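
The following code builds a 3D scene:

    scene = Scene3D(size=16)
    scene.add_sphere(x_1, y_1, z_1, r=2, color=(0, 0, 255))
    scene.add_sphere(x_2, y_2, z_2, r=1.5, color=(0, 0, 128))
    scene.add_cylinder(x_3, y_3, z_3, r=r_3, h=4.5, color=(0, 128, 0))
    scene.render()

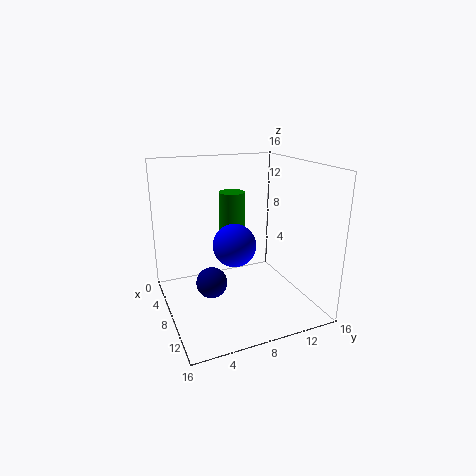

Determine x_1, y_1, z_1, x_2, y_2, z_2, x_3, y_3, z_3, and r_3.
x_1 = 13; y_1 = 5.5; z_1 = 9.5; x_2 = 12; y_2 = 3.5; z_2 = 5.5; x_3 = 5; y_3 = 8.5; z_3 = 8; r_3 = 1.5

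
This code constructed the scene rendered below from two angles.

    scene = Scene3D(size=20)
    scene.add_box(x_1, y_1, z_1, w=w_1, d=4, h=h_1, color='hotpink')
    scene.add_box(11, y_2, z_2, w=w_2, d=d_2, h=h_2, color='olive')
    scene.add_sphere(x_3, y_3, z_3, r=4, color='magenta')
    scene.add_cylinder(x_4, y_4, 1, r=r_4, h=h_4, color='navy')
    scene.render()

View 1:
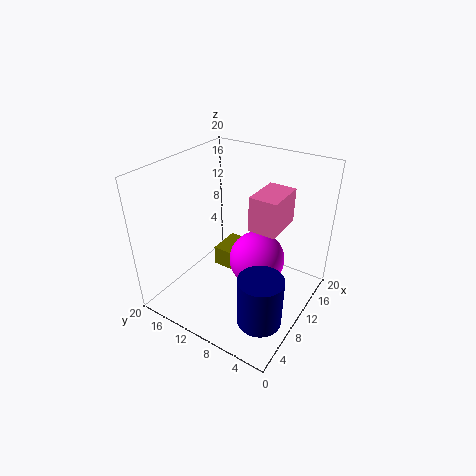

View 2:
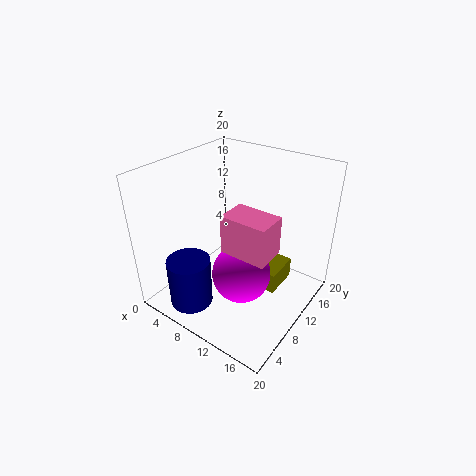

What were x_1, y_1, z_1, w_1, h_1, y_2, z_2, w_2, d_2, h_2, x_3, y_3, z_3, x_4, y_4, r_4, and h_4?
x_1 = 11
y_1 = 5
z_1 = 11
w_1 = 6
h_1 = 5
y_2 = 10
z_2 = 3
w_2 = 5
d_2 = 5
h_2 = 3
x_3 = 12
y_3 = 8
z_3 = 6
x_4 = 6
y_4 = 4
r_4 = 3
h_4 = 7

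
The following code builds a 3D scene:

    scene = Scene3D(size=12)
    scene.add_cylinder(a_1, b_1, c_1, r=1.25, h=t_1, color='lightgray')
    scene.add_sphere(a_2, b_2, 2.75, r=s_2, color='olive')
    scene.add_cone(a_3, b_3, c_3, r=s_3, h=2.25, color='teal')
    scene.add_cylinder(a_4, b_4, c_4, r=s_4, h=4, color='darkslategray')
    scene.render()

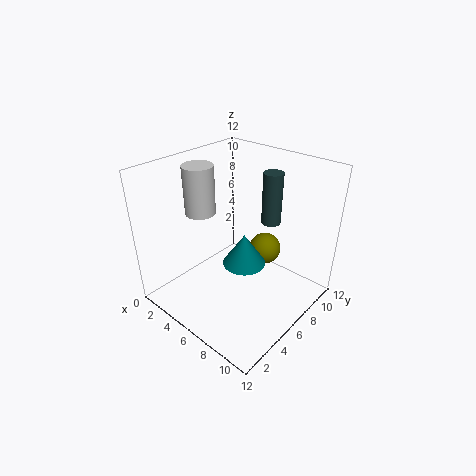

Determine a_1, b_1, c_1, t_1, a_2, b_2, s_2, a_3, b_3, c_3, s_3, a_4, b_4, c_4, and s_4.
a_1 = 3.25, b_1 = 4.5, c_1 = 8, t_1 = 4, a_2 = 5.75, b_2 = 10.25, s_2 = 1.5, a_3 = 9, b_3 = 3.25, c_3 = 6.5, s_3 = 1.5, a_4 = 8.5, b_4 = 7, c_4 = 8, s_4 = 0.75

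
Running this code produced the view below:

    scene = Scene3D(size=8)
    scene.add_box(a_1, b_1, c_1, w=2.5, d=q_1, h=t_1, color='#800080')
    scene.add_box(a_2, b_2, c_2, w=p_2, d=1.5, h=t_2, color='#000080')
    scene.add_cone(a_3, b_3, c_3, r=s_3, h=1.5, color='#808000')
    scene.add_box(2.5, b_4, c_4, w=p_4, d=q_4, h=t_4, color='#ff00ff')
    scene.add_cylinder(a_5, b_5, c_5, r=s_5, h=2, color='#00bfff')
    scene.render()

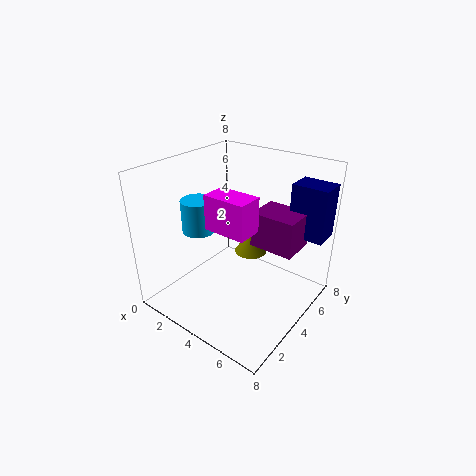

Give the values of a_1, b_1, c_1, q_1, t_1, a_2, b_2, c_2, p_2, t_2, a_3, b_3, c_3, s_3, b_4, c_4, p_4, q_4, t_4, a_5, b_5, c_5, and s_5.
a_1 = 4.5
b_1 = 4.5
c_1 = 3.5
q_1 = 2
t_1 = 2
a_2 = 6
b_2 = 6
c_2 = 4
p_2 = 2
t_2 = 3
a_3 = 3.5
b_3 = 6
c_3 = 2
s_3 = 1
b_4 = 3
c_4 = 4.5
p_4 = 2.5
q_4 = 1.5
t_4 = 2
a_5 = 1
b_5 = 4
c_5 = 3.5
s_5 = 1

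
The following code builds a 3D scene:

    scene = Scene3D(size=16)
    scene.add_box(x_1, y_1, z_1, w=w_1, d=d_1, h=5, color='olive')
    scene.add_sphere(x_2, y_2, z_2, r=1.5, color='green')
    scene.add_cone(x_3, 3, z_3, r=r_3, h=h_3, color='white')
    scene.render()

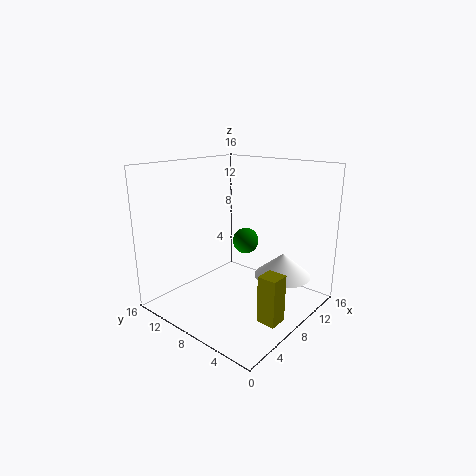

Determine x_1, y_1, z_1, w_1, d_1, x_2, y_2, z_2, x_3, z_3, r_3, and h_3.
x_1 = 5; y_1 = 1; z_1 = 1; w_1 = 2; d_1 = 2; x_2 = 10; y_2 = 8.5; z_2 = 7; x_3 = 9.5; z_3 = 4.5; r_3 = 3; h_3 = 2.5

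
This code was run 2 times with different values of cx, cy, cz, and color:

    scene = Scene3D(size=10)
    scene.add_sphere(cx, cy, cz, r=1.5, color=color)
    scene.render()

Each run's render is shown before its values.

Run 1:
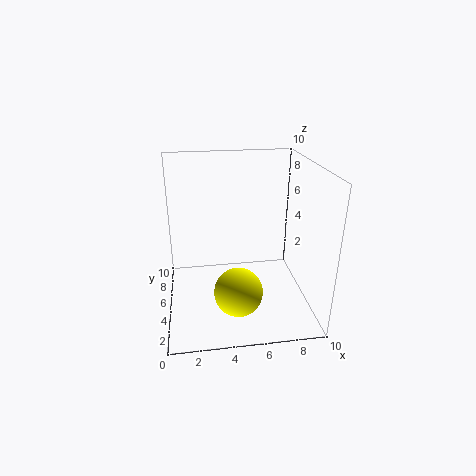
cx = 4.5, cy = 1.5, cz = 3, color = 'yellow'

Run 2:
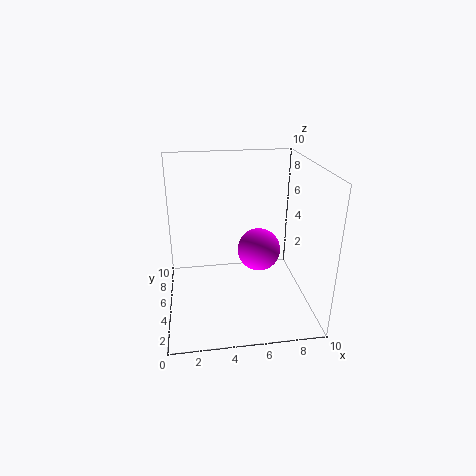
cx = 6.5, cy = 5, cz = 4, color = 'magenta'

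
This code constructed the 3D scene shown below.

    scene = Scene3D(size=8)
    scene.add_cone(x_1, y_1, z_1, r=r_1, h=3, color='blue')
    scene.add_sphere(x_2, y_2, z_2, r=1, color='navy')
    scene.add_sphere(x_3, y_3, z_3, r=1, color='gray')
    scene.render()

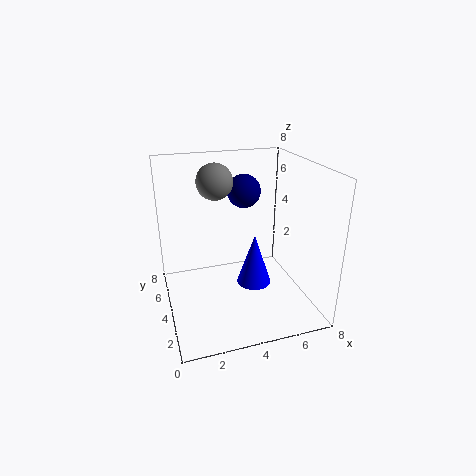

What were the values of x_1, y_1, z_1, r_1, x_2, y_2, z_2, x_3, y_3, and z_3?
x_1 = 5, y_1 = 4, z_1 = 1, r_1 = 1, x_2 = 5, y_2 = 6, z_2 = 6, x_3 = 3, y_3 = 5, z_3 = 7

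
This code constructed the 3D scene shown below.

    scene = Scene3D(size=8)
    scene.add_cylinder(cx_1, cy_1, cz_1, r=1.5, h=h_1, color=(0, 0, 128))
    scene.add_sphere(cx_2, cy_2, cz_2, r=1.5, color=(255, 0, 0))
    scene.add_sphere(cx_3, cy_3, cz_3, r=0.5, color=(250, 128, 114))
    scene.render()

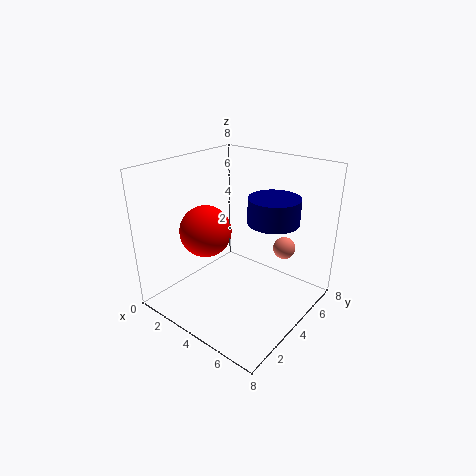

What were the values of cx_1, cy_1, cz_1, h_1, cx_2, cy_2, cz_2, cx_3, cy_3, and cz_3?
cx_1 = 5
cy_1 = 6
cz_1 = 4.5
h_1 = 1.5
cx_2 = 2
cy_2 = 3.5
cz_2 = 4
cx_3 = 7.5
cy_3 = 3
cz_3 = 5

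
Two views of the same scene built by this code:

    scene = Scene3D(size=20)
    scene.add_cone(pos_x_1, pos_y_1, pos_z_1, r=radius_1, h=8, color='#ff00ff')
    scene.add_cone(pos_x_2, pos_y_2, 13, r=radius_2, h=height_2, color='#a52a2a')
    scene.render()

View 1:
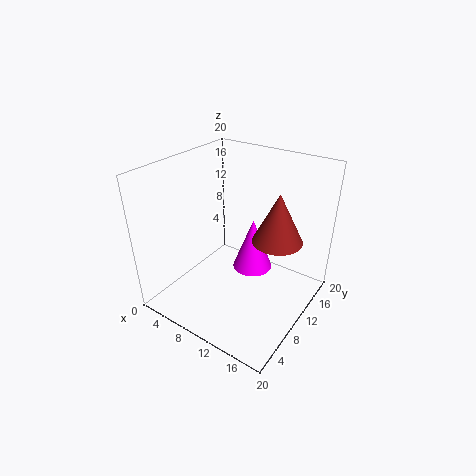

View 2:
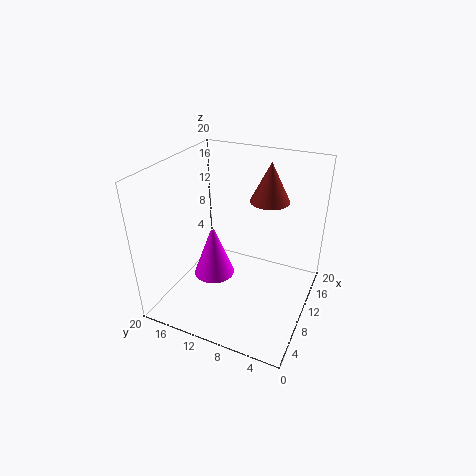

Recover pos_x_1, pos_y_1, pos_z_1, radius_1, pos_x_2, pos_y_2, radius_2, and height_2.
pos_x_1 = 10; pos_y_1 = 14; pos_z_1 = 3; radius_1 = 3; pos_x_2 = 17; pos_y_2 = 8; radius_2 = 3; height_2 = 6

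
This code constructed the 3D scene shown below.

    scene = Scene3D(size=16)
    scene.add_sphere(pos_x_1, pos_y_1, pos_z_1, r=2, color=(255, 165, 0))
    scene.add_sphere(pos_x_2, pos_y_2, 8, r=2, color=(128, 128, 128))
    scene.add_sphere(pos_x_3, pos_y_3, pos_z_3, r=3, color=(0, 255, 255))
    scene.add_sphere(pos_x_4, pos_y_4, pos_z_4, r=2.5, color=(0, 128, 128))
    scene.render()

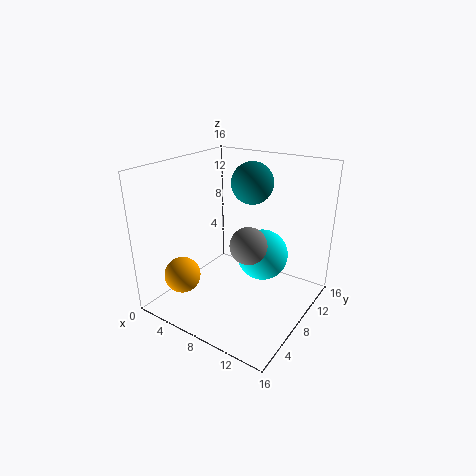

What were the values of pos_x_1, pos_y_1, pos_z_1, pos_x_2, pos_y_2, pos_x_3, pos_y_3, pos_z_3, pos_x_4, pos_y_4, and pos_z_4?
pos_x_1 = 3.5; pos_y_1 = 3.5; pos_z_1 = 4; pos_x_2 = 10; pos_y_2 = 7; pos_x_3 = 9.5; pos_y_3 = 11; pos_z_3 = 5; pos_x_4 = 7; pos_y_4 = 12.5; pos_z_4 = 13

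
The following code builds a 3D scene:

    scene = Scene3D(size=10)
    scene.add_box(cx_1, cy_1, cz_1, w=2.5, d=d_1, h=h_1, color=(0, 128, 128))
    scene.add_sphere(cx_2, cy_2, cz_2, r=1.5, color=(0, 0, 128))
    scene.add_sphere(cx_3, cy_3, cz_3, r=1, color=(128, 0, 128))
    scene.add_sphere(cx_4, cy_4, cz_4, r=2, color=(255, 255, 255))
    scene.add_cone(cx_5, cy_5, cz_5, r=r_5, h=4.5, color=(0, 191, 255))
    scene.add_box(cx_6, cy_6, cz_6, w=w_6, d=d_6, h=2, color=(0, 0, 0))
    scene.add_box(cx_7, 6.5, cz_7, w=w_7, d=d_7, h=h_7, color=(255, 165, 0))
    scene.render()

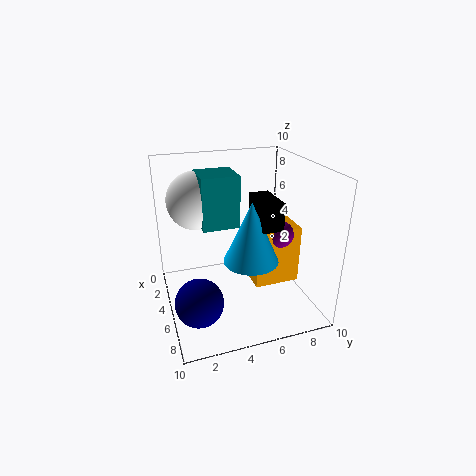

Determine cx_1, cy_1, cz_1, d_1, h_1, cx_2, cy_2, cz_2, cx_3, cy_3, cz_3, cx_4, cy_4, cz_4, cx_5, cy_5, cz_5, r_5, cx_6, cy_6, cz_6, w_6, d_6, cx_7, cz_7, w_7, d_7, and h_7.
cx_1 = 3
cy_1 = 2.5
cz_1 = 6
d_1 = 2.5
h_1 = 3.5
cx_2 = 8
cy_2 = 1.5
cz_2 = 2.5
cx_3 = 4.5
cy_3 = 8.5
cz_3 = 4.5
cx_4 = 3.5
cy_4 = 2.5
cz_4 = 7.5
cx_5 = 5
cy_5 = 6
cz_5 = 3
r_5 = 2
cx_6 = 3
cy_6 = 6.5
cz_6 = 5.5
w_6 = 3
d_6 = 1.5
cx_7 = 2
cz_7 = 0.5
w_7 = 3
d_7 = 3.5
h_7 = 4.5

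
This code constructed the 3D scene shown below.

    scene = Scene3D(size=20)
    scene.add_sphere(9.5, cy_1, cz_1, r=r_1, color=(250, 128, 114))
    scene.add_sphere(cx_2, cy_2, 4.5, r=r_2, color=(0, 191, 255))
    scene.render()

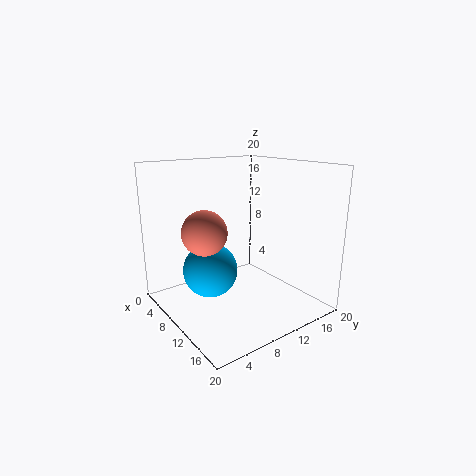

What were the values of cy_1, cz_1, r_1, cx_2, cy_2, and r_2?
cy_1 = 5
cz_1 = 11.5
r_1 = 3
cx_2 = 6.5
cy_2 = 7.5
r_2 = 4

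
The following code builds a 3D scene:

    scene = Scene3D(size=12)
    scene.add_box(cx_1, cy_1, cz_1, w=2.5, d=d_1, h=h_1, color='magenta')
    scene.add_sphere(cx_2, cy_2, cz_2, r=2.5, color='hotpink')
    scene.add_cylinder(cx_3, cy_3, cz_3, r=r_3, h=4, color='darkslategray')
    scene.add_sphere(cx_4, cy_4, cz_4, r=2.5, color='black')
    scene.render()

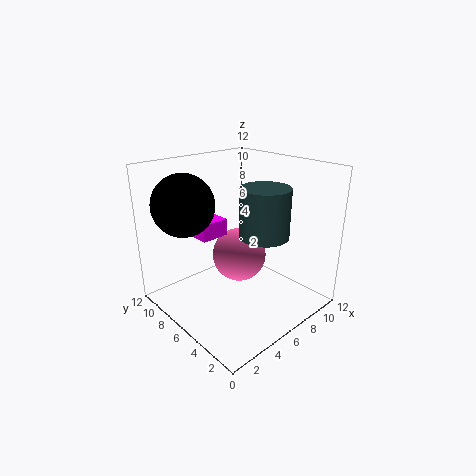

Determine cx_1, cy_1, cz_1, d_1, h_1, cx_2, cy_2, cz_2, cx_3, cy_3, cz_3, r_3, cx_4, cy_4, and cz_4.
cx_1 = 4; cy_1 = 8; cz_1 = 5.5; d_1 = 2.5; h_1 = 1.5; cx_2 = 8; cy_2 = 8; cz_2 = 3; cx_3 = 7; cy_3 = 4; cz_3 = 6.5; r_3 = 2; cx_4 = 2.5; cy_4 = 8.5; cz_4 = 9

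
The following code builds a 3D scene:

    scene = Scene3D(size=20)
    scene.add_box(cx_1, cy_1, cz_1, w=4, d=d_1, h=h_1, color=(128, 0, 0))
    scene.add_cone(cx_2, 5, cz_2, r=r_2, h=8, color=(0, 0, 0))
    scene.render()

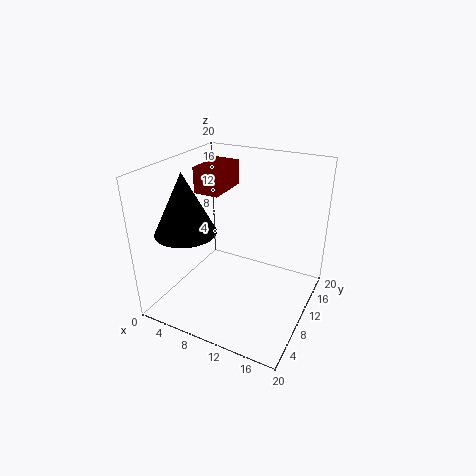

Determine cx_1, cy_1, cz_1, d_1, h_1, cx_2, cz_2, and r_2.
cx_1 = 1, cy_1 = 13, cz_1 = 14, d_1 = 7, h_1 = 4, cx_2 = 5, cz_2 = 12, r_2 = 4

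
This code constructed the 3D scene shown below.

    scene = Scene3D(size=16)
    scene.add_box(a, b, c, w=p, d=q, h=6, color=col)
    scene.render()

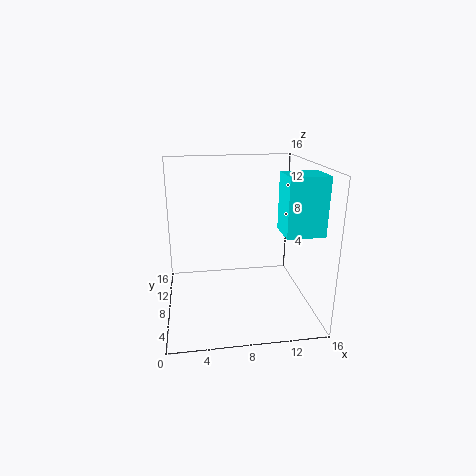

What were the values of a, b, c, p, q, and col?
a = 12
b = 3
c = 9.5
p = 4
q = 3.5
col = 'cyan'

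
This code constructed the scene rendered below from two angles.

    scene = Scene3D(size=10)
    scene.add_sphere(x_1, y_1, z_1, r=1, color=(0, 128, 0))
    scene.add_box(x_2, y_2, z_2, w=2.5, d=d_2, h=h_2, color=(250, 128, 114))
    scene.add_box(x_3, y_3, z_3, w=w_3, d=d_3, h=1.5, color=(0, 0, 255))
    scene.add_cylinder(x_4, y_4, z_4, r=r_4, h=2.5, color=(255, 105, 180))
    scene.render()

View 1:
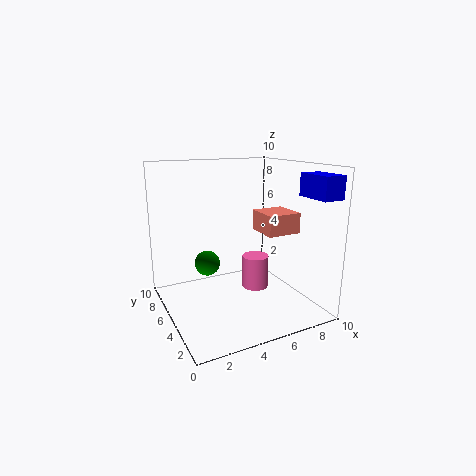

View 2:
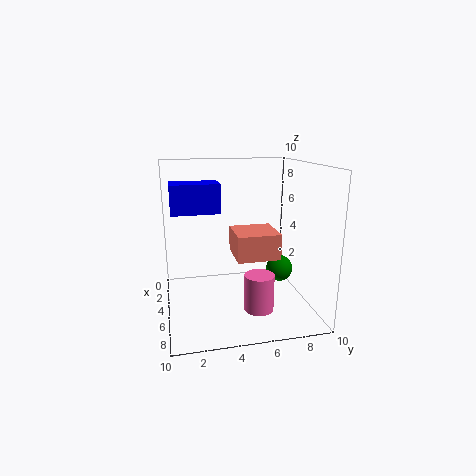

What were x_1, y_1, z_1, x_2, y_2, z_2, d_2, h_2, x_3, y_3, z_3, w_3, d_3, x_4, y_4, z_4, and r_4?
x_1 = 4
y_1 = 8.5
z_1 = 2
x_2 = 7
y_2 = 4
z_2 = 5
d_2 = 2.5
h_2 = 1.5
x_3 = 8.5
y_3 = 0.5
z_3 = 8
w_3 = 1.5
d_3 = 2.5
x_4 = 7
y_4 = 6
z_4 = 0.5
r_4 = 1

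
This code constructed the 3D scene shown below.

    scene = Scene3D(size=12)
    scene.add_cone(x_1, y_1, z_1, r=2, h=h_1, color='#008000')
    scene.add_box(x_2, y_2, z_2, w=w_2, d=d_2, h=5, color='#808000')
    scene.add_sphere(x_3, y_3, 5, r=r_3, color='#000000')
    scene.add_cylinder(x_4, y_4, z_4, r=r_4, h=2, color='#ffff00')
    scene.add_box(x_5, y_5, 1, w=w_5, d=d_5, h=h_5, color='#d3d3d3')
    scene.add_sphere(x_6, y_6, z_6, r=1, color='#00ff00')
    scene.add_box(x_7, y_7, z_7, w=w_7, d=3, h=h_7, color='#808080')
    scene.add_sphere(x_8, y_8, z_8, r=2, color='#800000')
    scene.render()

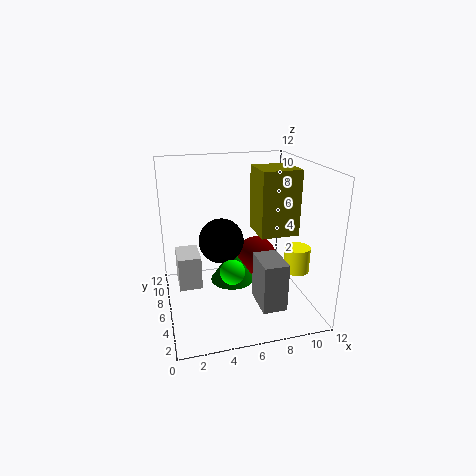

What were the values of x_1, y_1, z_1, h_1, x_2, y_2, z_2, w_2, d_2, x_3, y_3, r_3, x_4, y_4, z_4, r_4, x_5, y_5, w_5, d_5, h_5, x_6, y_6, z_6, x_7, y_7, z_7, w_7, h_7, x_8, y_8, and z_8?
x_1 = 6, y_1 = 8, z_1 = 1, h_1 = 3, x_2 = 7, y_2 = 3, z_2 = 7, w_2 = 3, d_2 = 3, x_3 = 5, y_3 = 8, r_3 = 2, x_4 = 10, y_4 = 3, z_4 = 4, r_4 = 1, x_5 = 1, y_5 = 7, w_5 = 2, d_5 = 3, h_5 = 3, x_6 = 5, y_6 = 4, z_6 = 4, x_7 = 7, y_7 = 2, z_7 = 1, w_7 = 2, h_7 = 4, x_8 = 9, y_8 = 10, z_8 = 2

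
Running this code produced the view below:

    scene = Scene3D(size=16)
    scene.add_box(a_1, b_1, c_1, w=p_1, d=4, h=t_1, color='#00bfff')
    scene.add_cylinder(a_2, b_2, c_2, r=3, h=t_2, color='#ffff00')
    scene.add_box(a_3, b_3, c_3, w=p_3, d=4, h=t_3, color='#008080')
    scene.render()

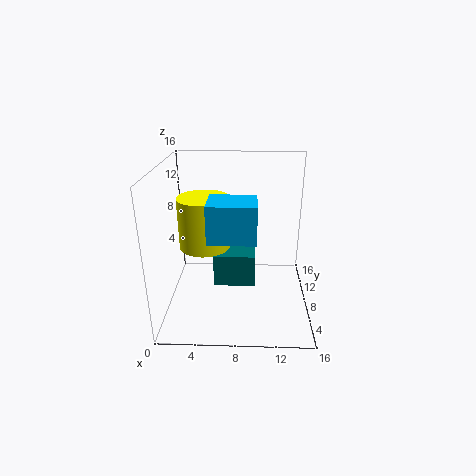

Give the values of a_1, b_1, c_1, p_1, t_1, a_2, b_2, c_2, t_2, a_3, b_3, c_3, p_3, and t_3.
a_1 = 5
b_1 = 4
c_1 = 9
p_1 = 5
t_1 = 4
a_2 = 4
b_2 = 10
c_2 = 6
t_2 = 6
a_3 = 5
b_3 = 9
c_3 = 1
p_3 = 5
t_3 = 4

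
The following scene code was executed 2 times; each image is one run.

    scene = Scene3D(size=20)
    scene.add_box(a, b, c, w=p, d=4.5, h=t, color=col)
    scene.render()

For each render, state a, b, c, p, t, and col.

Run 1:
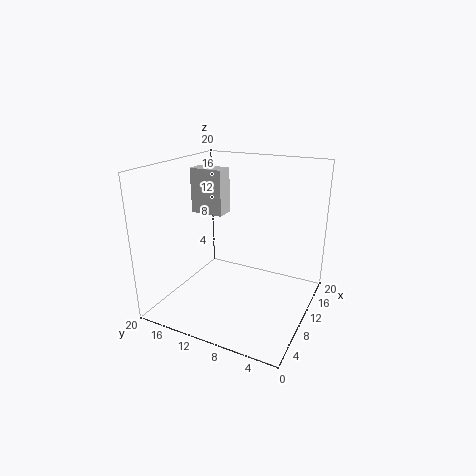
a = 8, b = 11.5, c = 13.5, p = 2.5, t = 6, col = 'lightgray'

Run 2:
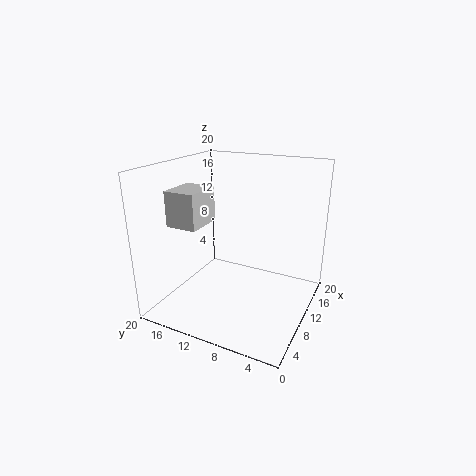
a = 6, b = 14.5, c = 11.5, p = 5.5, t = 5, col = 'lightgray'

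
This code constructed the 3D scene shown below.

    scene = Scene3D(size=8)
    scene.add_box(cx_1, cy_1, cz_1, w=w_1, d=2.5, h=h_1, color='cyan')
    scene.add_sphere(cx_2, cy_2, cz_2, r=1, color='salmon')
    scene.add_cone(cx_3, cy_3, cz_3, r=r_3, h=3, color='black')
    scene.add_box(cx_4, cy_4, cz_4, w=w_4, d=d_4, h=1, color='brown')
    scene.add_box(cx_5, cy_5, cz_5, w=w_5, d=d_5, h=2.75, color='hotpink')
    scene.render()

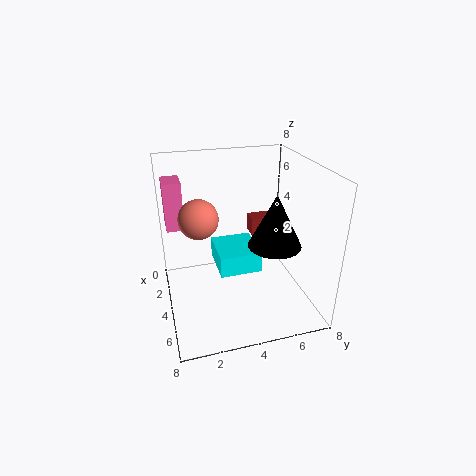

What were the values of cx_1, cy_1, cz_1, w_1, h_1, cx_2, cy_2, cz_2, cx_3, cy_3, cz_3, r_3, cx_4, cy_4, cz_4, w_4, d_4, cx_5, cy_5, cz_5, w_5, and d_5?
cx_1 = 1.25, cy_1 = 3, cz_1 = 1.5, w_1 = 2.75, h_1 = 1.25, cx_2 = 4.75, cy_2 = 1.75, cz_2 = 5.75, cx_3 = 4.5, cy_3 = 6, cz_3 = 3.5, r_3 = 1.5, cx_4 = 2.5, cy_4 = 5, cz_4 = 3.75, w_4 = 1, d_4 = 1.75, cx_5 = 1.25, cy_5 = 0.25, cz_5 = 4.25, w_5 = 1.5, d_5 = 1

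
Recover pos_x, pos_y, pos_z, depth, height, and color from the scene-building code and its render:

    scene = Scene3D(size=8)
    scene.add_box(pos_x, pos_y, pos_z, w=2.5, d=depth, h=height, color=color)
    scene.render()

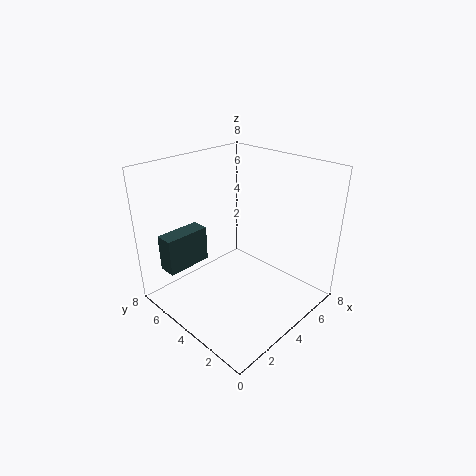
pos_x = 0.5
pos_y = 5.5
pos_z = 2.5
depth = 1
height = 2
color = 'darkslategray'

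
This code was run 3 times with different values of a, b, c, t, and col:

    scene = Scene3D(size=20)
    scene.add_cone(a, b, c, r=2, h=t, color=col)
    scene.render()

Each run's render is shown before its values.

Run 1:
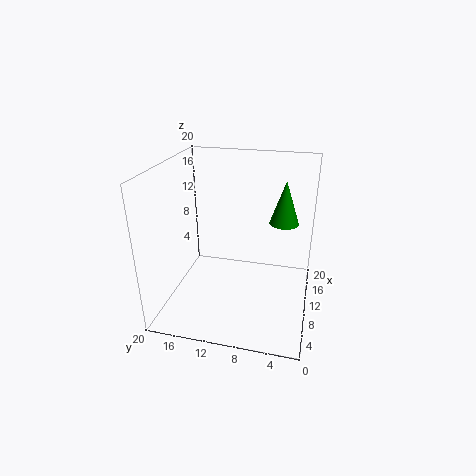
a = 12, b = 4, c = 12, t = 6, col = 'green'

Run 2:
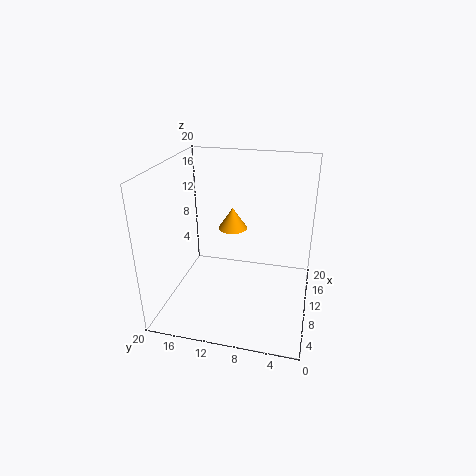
a = 11, b = 11, c = 11, t = 3, col = 'orange'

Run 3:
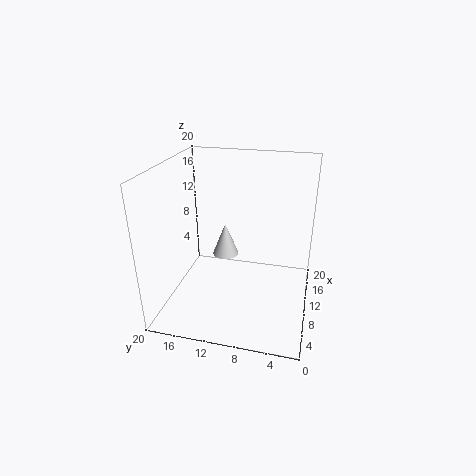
a = 14, b = 13, c = 5, t = 5, col = 'lightgray'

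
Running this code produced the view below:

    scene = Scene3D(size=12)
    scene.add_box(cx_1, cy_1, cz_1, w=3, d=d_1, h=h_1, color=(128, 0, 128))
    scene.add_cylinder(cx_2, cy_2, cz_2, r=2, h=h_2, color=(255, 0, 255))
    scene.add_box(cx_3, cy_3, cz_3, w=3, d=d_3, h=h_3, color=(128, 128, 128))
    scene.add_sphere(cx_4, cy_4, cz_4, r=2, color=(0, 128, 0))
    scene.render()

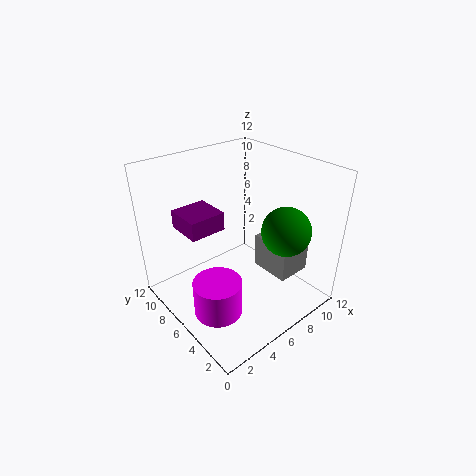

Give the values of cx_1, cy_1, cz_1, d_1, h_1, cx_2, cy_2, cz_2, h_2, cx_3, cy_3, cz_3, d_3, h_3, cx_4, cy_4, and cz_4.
cx_1 = 2
cy_1 = 6.5
cz_1 = 7
d_1 = 3
h_1 = 1.5
cx_2 = 3
cy_2 = 5
cz_2 = 0.5
h_2 = 3
cx_3 = 8
cy_3 = 2.5
cz_3 = 2.5
d_3 = 3.5
h_3 = 3
cx_4 = 8.5
cy_4 = 3
cz_4 = 7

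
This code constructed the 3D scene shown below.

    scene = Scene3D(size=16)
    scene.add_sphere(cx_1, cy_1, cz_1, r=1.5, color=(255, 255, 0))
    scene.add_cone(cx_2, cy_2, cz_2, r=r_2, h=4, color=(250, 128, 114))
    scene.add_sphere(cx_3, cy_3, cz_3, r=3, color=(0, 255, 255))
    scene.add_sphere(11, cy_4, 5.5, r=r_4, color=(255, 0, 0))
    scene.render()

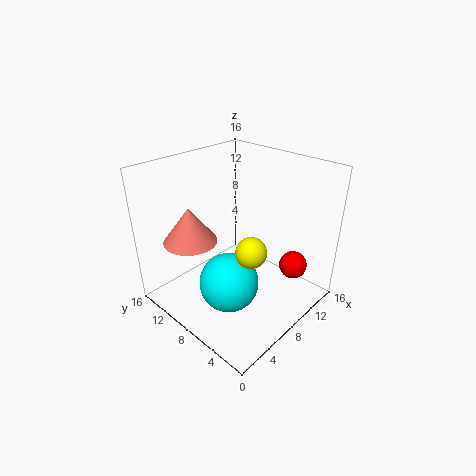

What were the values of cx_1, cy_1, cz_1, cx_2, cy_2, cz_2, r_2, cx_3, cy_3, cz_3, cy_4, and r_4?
cx_1 = 5, cy_1 = 3.5, cz_1 = 9.5, cx_2 = 4.5, cy_2 = 12, cz_2 = 7.5, r_2 = 3, cx_3 = 4, cy_3 = 5.5, cz_3 = 5.5, cy_4 = 2.5, r_4 = 1.5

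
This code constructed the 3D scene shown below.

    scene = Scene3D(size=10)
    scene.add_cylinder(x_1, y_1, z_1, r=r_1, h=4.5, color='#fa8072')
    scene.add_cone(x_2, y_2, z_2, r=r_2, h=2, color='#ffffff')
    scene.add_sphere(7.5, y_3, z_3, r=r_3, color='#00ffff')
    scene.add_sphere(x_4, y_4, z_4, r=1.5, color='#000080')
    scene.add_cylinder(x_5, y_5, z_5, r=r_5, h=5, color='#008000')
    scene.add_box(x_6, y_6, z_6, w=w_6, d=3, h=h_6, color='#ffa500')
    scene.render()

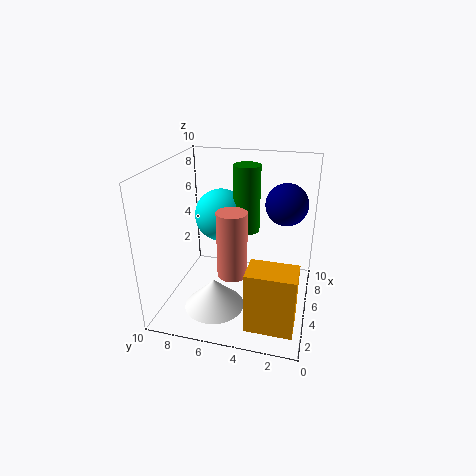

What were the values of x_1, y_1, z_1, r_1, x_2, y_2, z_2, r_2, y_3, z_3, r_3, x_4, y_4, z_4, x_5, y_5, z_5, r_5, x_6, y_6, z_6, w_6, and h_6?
x_1 = 3.5, y_1 = 5, z_1 = 3, r_1 = 1, x_2 = 2.5, y_2 = 6, z_2 = 1, r_2 = 2, y_3 = 7, z_3 = 5.5, r_3 = 2, x_4 = 7, y_4 = 2, z_4 = 7, x_5 = 7.5, y_5 = 5, z_5 = 4.5, r_5 = 1, x_6 = 0.5, y_6 = 0.5, z_6 = 1, w_6 = 2, h_6 = 4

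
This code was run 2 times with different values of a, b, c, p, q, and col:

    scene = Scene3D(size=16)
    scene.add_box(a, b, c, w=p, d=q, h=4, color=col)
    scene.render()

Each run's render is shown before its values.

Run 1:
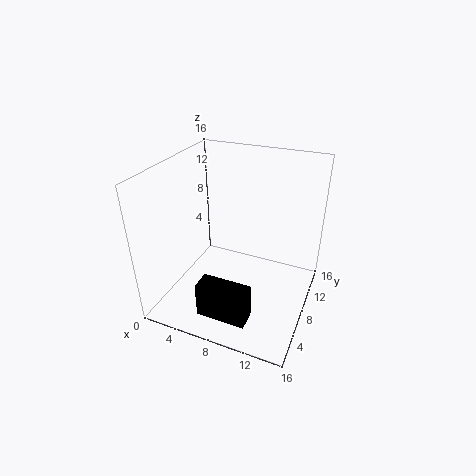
a = 5.5, b = 2.25, c = 0.75, p = 5.5, q = 2.25, col = 'black'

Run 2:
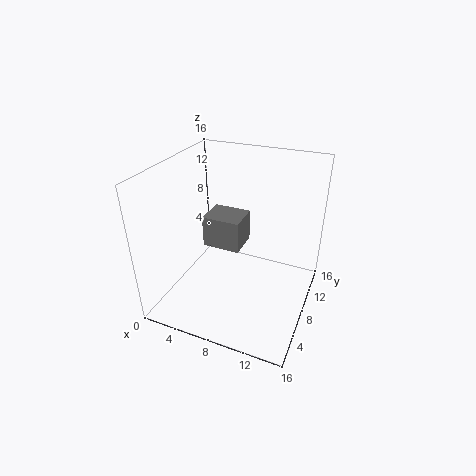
a = 2.25, b = 10.25, c = 4.25, p = 4.75, q = 4, col = 'gray'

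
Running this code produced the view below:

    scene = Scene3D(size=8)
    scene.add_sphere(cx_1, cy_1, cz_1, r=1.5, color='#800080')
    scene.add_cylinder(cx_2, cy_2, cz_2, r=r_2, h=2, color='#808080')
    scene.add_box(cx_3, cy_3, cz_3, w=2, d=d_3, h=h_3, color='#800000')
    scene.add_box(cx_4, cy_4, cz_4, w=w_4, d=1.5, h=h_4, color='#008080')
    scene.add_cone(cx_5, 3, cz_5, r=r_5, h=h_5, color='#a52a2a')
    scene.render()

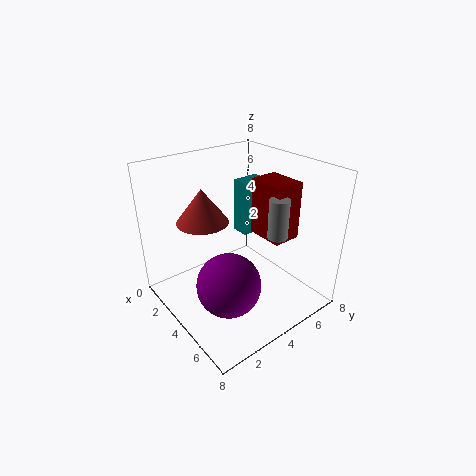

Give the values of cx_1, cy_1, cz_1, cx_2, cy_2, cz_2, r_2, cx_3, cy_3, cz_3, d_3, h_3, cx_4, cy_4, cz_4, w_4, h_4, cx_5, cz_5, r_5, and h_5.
cx_1 = 6.5; cy_1 = 1.5; cz_1 = 3.5; cx_2 = 6.5; cy_2 = 4.5; cz_2 = 5; r_2 = 0.5; cx_3 = 4.5; cy_3 = 4.5; cz_3 = 4.5; d_3 = 1.5; h_3 = 3; cx_4 = 3; cy_4 = 4.5; cz_4 = 4; w_4 = 1; h_4 = 3; cx_5 = 2; cz_5 = 4.5; r_5 = 1.5; h_5 = 2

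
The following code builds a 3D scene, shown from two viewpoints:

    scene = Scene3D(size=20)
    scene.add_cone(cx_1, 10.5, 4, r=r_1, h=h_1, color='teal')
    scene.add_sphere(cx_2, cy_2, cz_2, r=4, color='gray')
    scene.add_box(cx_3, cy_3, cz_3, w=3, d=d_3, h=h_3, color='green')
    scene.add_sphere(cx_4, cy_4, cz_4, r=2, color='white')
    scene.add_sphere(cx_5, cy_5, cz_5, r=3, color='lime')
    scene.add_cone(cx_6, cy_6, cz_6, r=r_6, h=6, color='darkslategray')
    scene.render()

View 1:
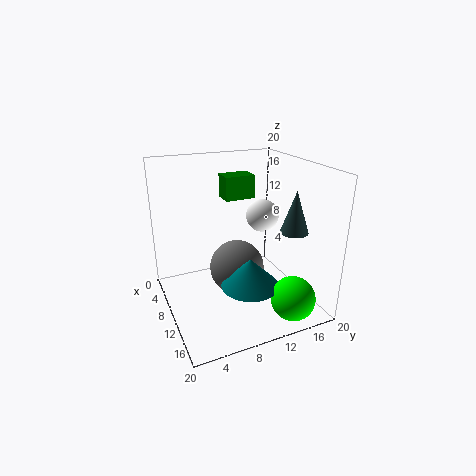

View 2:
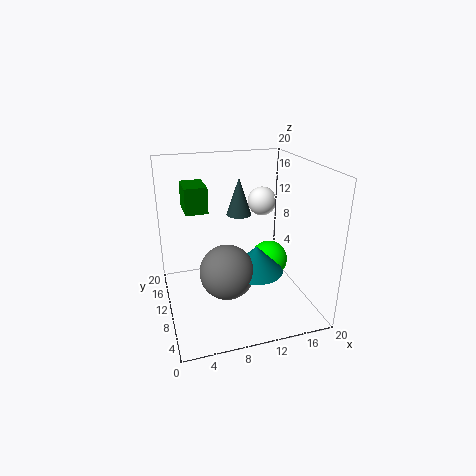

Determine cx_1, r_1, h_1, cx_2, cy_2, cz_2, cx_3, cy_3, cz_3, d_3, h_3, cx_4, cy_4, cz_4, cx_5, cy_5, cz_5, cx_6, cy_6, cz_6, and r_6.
cx_1 = 13
r_1 = 4
h_1 = 4
cx_2 = 8.5
cy_2 = 10.5
cz_2 = 4.5
cx_3 = 3
cy_3 = 10
cz_3 = 14
d_3 = 4.5
h_3 = 3.5
cx_4 = 14
cy_4 = 11.5
cz_4 = 14.5
cx_5 = 17
cy_5 = 15
cz_5 = 3
cx_6 = 12.5
cy_6 = 17.5
cz_6 = 10.5
r_6 = 2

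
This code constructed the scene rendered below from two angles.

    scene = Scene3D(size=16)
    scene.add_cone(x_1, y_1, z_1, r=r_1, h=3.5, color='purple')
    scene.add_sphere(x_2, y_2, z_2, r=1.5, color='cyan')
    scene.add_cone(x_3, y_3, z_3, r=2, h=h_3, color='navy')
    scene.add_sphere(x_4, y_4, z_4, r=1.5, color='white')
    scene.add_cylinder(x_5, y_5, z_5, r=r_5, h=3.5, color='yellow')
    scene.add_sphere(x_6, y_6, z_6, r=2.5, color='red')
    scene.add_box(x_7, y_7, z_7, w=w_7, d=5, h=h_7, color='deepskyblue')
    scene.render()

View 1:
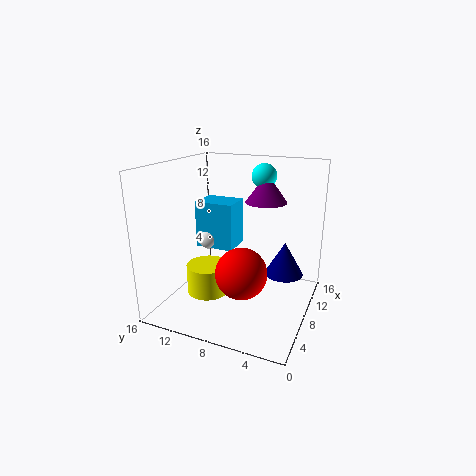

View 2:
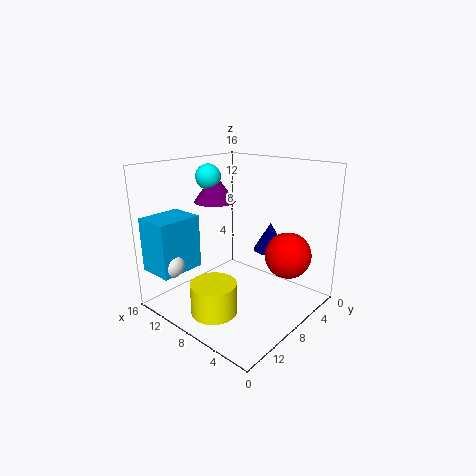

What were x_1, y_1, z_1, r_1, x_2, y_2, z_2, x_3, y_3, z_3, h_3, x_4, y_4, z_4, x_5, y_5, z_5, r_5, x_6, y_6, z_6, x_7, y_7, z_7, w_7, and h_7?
x_1 = 13
y_1 = 6.5
z_1 = 11
r_1 = 2.5
x_2 = 13.5
y_2 = 7
z_2 = 14
x_3 = 7.5
y_3 = 2.5
z_3 = 5
h_3 = 3.5
x_4 = 12.5
y_4 = 14
z_4 = 5.5
x_5 = 8
y_5 = 12
z_5 = 0.5
r_5 = 2.5
x_6 = 3
y_6 = 5.5
z_6 = 6.5
x_7 = 11.5
y_7 = 10.5
z_7 = 4.5
w_7 = 4
h_7 = 6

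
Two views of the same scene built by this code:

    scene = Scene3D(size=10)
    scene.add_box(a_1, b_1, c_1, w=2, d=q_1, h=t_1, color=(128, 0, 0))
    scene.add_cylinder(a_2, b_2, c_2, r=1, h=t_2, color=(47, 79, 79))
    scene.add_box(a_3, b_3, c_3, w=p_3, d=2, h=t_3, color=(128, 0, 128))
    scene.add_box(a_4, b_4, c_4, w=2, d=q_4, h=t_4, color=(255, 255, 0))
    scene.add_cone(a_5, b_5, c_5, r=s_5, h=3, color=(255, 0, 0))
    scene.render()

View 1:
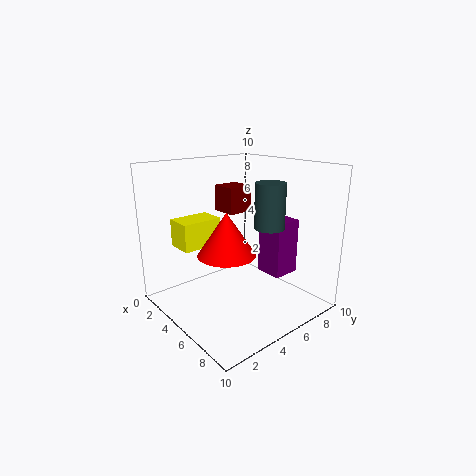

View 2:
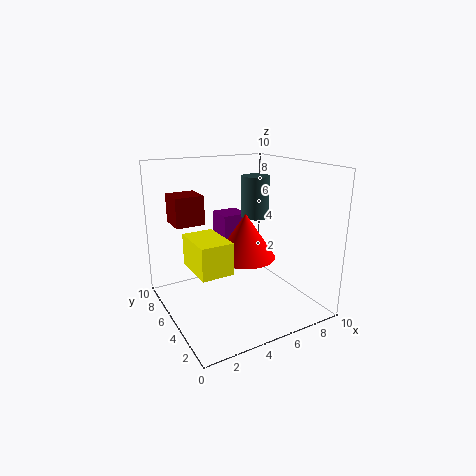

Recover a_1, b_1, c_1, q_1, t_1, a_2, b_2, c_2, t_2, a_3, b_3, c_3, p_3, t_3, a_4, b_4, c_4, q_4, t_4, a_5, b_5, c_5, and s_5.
a_1 = 1
b_1 = 6
c_1 = 6
q_1 = 2
t_1 = 2
a_2 = 7
b_2 = 6
c_2 = 6
t_2 = 3
a_3 = 5
b_3 = 7
c_3 = 2
p_3 = 2
t_3 = 4
a_4 = 1
b_4 = 2
c_4 = 4
q_4 = 3
t_4 = 2
a_5 = 5
b_5 = 4
c_5 = 4
s_5 = 2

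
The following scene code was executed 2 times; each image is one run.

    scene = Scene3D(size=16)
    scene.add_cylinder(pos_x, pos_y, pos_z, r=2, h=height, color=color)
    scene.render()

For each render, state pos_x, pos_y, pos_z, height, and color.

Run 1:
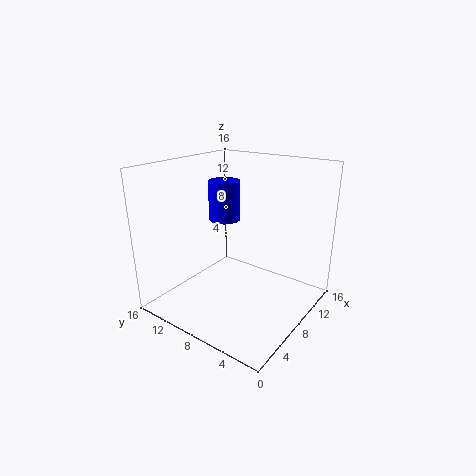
pos_x = 12, pos_y = 13, pos_z = 8, height = 5, color = 'blue'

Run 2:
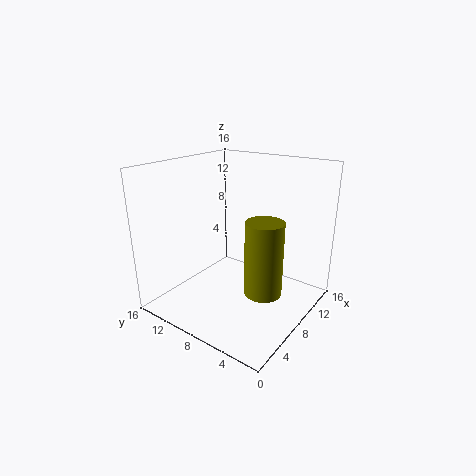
pos_x = 7, pos_y = 4, pos_z = 3, height = 8, color = 'olive'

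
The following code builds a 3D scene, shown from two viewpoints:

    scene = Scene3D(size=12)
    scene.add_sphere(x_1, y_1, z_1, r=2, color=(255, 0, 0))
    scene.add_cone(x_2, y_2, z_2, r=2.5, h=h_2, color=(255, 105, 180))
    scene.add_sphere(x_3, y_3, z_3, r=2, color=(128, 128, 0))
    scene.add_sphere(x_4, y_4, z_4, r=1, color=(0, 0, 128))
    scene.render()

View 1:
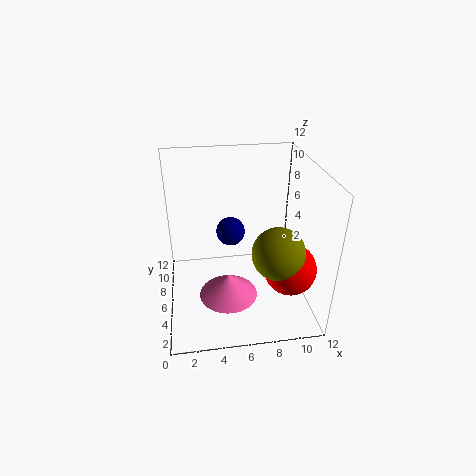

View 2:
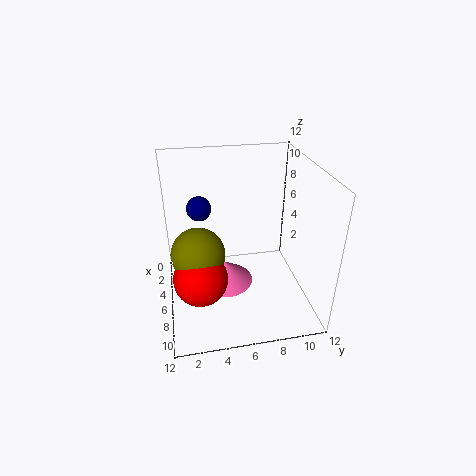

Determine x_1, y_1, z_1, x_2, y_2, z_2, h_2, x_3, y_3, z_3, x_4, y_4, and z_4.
x_1 = 9.5; y_1 = 2.5; z_1 = 5; x_2 = 5; y_2 = 5; z_2 = 1; h_2 = 2; x_3 = 8.5; y_3 = 2.5; z_3 = 6.5; x_4 = 5; y_4 = 3; z_4 = 8.5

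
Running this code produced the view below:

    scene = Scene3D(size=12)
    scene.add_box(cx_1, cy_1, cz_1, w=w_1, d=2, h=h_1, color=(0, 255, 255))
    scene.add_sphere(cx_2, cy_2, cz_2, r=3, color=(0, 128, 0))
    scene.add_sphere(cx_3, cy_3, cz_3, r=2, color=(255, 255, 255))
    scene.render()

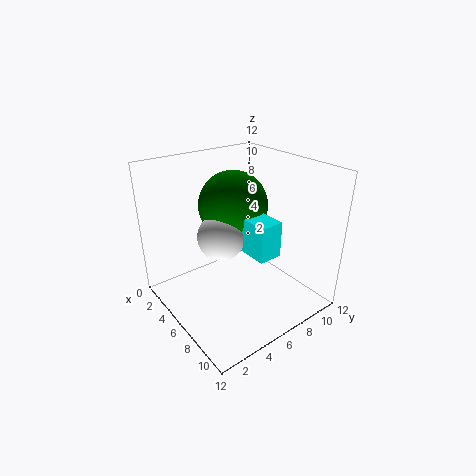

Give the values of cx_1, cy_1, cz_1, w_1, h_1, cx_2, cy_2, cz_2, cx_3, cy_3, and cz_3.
cx_1 = 5
cy_1 = 6
cz_1 = 5
w_1 = 4
h_1 = 3
cx_2 = 4
cy_2 = 7
cz_2 = 8
cx_3 = 5
cy_3 = 5
cz_3 = 6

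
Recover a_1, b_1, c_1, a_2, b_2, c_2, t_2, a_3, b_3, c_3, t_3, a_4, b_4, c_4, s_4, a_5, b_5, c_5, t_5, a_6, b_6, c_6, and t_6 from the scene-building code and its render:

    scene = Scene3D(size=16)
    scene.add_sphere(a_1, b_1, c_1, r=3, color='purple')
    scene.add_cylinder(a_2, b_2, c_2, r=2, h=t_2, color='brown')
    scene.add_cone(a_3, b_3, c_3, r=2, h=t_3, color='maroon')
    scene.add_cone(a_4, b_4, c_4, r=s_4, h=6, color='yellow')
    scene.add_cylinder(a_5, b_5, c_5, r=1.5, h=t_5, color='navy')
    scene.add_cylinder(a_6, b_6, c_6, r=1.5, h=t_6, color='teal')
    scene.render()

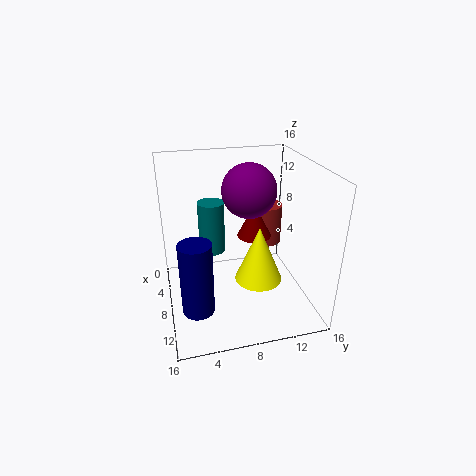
a_1 = 7, b_1 = 9.5, c_1 = 13, a_2 = 3, b_2 = 13, c_2 = 4.5, t_2 = 5, a_3 = 6, b_3 = 10.5, c_3 = 7, t_3 = 4, a_4 = 11, b_4 = 9.5, c_4 = 4.5, s_4 = 2.5, a_5 = 14.5, b_5 = 2.5, c_5 = 4.5, t_5 = 7, a_6 = 5.5, b_6 = 5.5, c_6 = 5.5, t_6 = 6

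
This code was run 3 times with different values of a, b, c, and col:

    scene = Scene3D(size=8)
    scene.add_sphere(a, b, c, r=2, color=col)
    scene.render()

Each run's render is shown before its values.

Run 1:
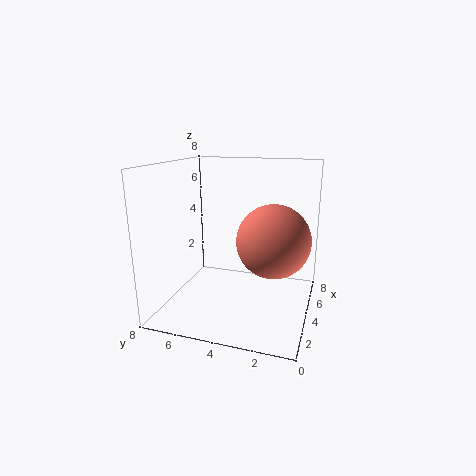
a = 4; b = 2; c = 4; col = 'salmon'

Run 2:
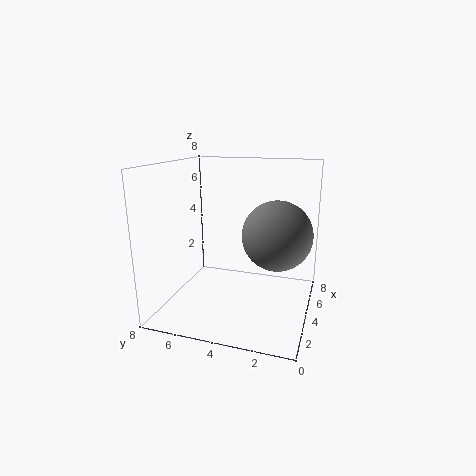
a = 5; b = 2; c = 4; col = 'gray'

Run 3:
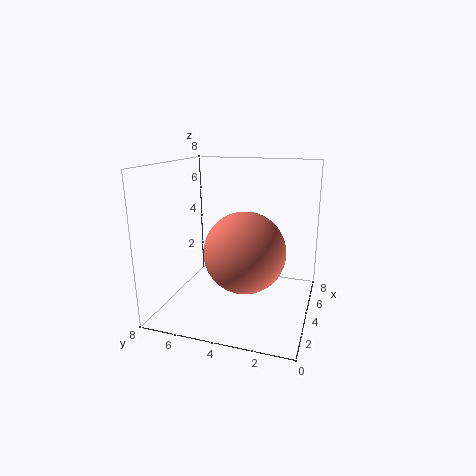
a = 2; b = 3; c = 4; col = 'salmon'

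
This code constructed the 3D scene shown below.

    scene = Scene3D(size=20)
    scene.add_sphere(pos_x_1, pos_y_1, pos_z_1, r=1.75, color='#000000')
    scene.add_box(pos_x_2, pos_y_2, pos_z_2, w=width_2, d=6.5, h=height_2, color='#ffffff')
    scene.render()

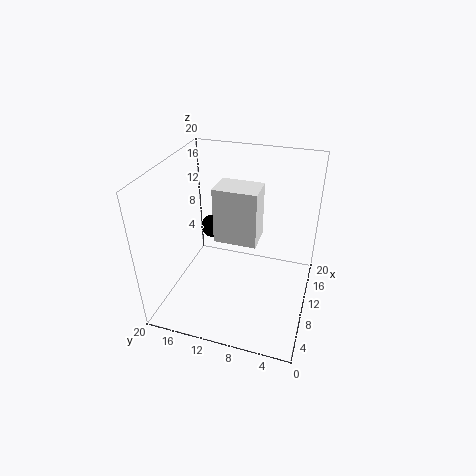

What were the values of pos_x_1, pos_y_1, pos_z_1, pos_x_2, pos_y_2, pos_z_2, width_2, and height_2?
pos_x_1 = 14.25
pos_y_1 = 15.5
pos_z_1 = 8.5
pos_x_2 = 12
pos_y_2 = 8
pos_z_2 = 7.25
width_2 = 4.5
height_2 = 8.5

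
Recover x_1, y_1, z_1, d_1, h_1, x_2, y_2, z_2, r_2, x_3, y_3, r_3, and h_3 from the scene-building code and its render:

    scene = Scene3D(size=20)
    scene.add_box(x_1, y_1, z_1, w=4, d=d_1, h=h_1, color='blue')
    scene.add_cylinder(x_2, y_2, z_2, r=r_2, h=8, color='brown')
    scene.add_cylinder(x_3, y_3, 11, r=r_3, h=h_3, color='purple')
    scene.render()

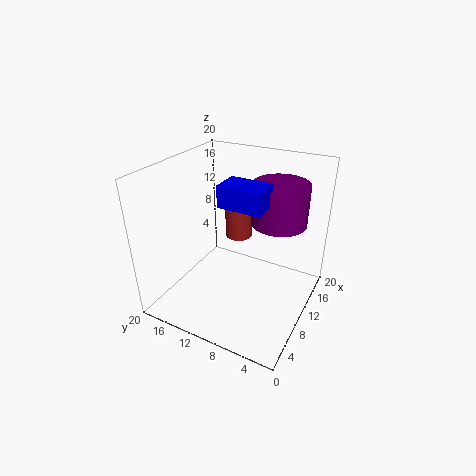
x_1 = 8; y_1 = 6; z_1 = 15; d_1 = 6; h_1 = 3; x_2 = 14; y_2 = 12; z_2 = 8; r_2 = 2; x_3 = 15; y_3 = 6; r_3 = 4; h_3 = 6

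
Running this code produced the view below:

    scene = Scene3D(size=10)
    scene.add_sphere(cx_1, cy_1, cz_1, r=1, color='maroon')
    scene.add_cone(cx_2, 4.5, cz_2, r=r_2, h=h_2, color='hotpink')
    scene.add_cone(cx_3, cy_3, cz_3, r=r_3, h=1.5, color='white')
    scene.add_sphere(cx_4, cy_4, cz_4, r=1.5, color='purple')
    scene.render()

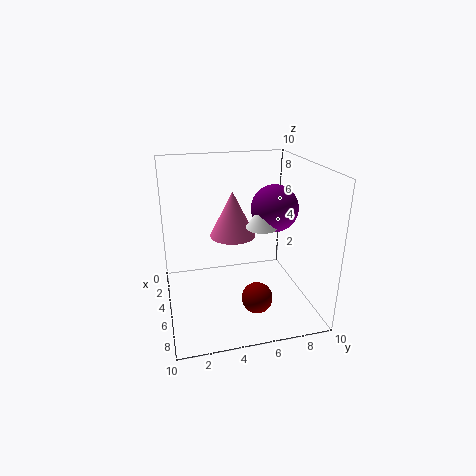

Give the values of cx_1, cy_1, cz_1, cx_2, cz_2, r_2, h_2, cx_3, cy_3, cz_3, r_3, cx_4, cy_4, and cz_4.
cx_1 = 8
cy_1 = 5.5
cz_1 = 2
cx_2 = 5.5
cz_2 = 5.5
r_2 = 1.5
h_2 = 3
cx_3 = 7
cy_3 = 6
cz_3 = 6.5
r_3 = 1
cx_4 = 6.5
cy_4 = 7
cz_4 = 7.5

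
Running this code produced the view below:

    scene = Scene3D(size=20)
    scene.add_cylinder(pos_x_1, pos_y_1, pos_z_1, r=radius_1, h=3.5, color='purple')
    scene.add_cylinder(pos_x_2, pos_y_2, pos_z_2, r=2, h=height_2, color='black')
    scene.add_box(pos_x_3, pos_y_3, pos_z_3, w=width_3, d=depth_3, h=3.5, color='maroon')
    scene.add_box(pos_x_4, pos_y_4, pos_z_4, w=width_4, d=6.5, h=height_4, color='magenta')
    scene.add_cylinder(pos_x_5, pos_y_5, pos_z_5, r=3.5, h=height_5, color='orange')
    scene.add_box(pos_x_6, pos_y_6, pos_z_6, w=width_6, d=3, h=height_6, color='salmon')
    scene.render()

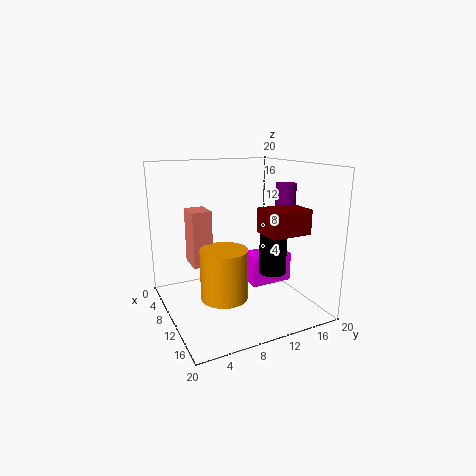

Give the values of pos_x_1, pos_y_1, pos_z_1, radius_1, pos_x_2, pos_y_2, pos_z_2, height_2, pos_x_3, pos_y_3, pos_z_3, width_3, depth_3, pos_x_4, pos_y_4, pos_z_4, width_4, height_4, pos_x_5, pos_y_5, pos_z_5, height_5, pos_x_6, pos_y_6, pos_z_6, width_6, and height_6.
pos_x_1 = 9.5; pos_y_1 = 18; pos_z_1 = 13.5; radius_1 = 1.5; pos_x_2 = 10.5; pos_y_2 = 15.5; pos_z_2 = 4; height_2 = 8.5; pos_x_3 = 10; pos_y_3 = 13; pos_z_3 = 10.5; width_3 = 4.5; depth_3 = 6; pos_x_4 = 5.5; pos_y_4 = 13; pos_z_4 = 1.5; width_4 = 4; height_4 = 4.5; pos_x_5 = 8.5; pos_y_5 = 8.5; pos_z_5 = 0.5; height_5 = 7.5; pos_x_6 = 1.5; pos_y_6 = 5; pos_z_6 = 4.5; width_6 = 4; height_6 = 8.5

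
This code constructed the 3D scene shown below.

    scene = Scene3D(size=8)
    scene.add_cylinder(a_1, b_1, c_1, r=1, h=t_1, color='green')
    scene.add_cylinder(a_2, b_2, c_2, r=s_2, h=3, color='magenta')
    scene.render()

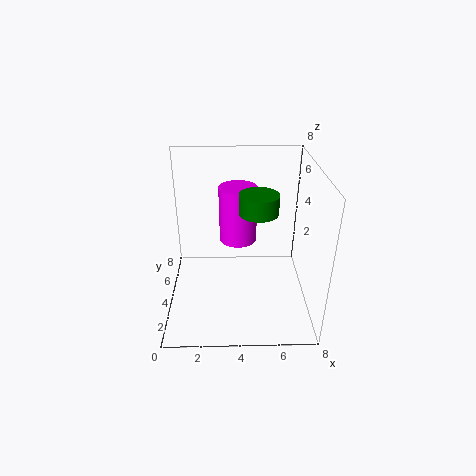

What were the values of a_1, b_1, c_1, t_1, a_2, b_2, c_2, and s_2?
a_1 = 5
b_1 = 3
c_1 = 6
t_1 = 1
a_2 = 4
b_2 = 4
c_2 = 4
s_2 = 1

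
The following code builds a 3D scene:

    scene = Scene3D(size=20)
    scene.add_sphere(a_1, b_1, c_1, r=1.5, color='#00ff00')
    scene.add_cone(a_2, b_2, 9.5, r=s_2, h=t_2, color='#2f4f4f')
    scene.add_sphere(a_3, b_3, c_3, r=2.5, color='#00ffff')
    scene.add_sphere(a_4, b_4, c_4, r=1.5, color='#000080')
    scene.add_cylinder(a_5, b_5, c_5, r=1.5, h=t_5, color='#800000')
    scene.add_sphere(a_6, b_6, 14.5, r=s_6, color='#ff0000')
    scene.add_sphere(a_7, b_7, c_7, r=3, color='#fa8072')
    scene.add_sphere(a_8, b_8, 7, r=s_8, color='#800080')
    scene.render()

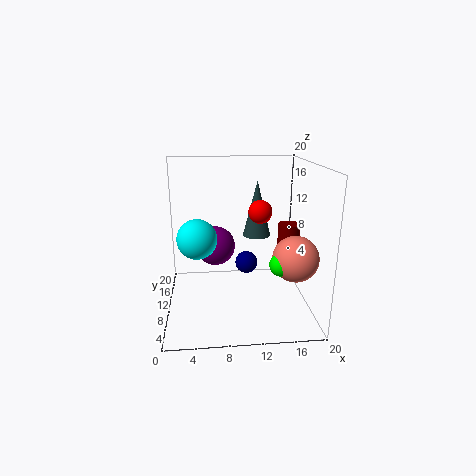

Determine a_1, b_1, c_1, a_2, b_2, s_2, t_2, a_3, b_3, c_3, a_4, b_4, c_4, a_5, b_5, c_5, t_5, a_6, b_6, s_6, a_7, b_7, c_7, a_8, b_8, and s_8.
a_1 = 15
b_1 = 5
c_1 = 8
a_2 = 13
b_2 = 12.5
s_2 = 2
t_2 = 8
a_3 = 4.5
b_3 = 6
c_3 = 11.5
a_4 = 11
b_4 = 8.5
c_4 = 7
a_5 = 17
b_5 = 9.5
c_5 = 6
t_5 = 6
a_6 = 12.5
b_6 = 7
s_6 = 1.5
a_7 = 17
b_7 = 5.5
c_7 = 8.5
a_8 = 7
b_8 = 15
s_8 = 3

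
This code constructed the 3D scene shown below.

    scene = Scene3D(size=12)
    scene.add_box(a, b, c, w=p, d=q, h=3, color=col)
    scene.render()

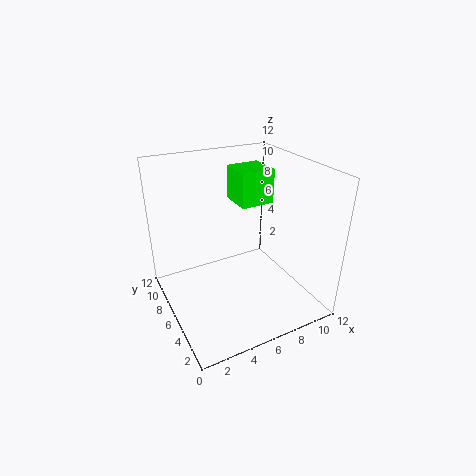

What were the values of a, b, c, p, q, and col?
a = 7, b = 7, c = 8, p = 3, q = 3, col = 'lime'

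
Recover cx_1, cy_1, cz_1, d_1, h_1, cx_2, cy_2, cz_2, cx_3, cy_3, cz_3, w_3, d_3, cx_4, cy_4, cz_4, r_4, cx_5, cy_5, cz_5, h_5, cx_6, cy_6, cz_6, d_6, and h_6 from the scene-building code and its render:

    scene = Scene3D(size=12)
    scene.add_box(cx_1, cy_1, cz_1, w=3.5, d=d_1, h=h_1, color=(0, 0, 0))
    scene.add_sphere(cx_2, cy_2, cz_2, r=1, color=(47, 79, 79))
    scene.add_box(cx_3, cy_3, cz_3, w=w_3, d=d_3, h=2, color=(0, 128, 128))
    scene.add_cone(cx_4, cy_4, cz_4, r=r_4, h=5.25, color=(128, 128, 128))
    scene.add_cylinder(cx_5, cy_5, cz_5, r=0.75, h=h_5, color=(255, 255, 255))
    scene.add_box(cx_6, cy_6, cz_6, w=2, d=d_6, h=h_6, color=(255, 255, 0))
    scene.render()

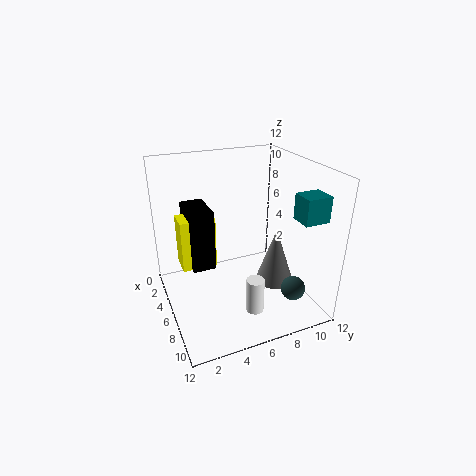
cx_1 = 1.75, cy_1 = 2.25, cz_1 = 3, d_1 = 2, h_1 = 5.25, cx_2 = 9.5, cy_2 = 9.5, cz_2 = 2.25, cx_3 = 9, cy_3 = 9.25, cz_3 = 8.5, w_3 = 1.75, d_3 = 2, cx_4 = 5.5, cy_4 = 10, cz_4 = 0.5, r_4 = 1.75, cx_5 = 8.5, cy_5 = 6.5, cz_5 = 0.25, h_5 = 3, cx_6 = 2.75, cy_6 = 1.5, cz_6 = 3, d_6 = 3, h_6 = 4.5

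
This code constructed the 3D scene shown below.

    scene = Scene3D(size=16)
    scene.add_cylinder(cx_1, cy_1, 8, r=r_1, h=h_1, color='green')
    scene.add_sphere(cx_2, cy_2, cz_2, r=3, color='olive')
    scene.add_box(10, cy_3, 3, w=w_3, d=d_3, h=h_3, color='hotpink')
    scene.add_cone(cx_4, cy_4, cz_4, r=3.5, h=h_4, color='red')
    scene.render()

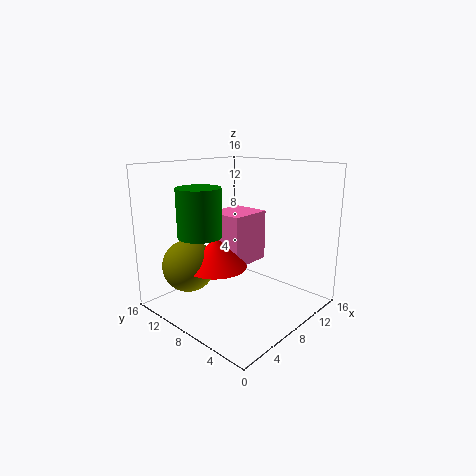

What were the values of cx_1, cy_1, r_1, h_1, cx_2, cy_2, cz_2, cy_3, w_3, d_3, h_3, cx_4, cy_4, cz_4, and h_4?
cx_1 = 5.5, cy_1 = 11.5, r_1 = 2.5, h_1 = 5.5, cx_2 = 4.5, cy_2 = 12.5, cz_2 = 4.5, cy_3 = 10, w_3 = 5.5, d_3 = 5, h_3 = 6.5, cx_4 = 6.5, cy_4 = 10, cz_4 = 4.5, h_4 = 3.5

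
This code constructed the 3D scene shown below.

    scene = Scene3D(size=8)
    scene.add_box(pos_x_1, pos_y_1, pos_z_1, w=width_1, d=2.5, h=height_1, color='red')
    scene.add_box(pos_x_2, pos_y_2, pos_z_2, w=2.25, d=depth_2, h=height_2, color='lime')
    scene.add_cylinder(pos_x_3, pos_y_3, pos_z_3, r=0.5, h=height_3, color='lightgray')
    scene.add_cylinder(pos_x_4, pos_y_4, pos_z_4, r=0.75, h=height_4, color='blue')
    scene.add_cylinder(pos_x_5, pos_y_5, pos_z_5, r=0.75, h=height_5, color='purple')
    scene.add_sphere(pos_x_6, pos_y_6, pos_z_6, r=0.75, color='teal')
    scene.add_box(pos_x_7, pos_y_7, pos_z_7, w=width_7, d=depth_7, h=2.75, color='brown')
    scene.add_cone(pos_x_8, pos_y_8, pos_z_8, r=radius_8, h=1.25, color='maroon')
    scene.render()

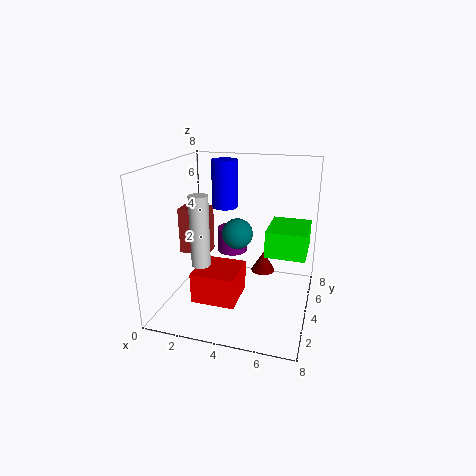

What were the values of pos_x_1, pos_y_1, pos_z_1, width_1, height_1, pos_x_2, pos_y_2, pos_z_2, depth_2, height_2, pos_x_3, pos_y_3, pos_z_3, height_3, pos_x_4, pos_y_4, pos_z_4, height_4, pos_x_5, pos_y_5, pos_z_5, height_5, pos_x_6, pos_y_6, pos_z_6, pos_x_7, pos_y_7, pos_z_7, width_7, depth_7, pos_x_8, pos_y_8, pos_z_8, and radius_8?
pos_x_1 = 1.75, pos_y_1 = 2.25, pos_z_1 = 0.5, width_1 = 2.5, height_1 = 1.75, pos_x_2 = 5.5, pos_y_2 = 4, pos_z_2 = 3, depth_2 = 2.75, height_2 = 1.5, pos_x_3 = 2.5, pos_y_3 = 2.25, pos_z_3 = 3, height_3 = 3.75, pos_x_4 = 2.75, pos_y_4 = 5.5, pos_z_4 = 5.25, height_4 = 2.75, pos_x_5 = 4, pos_y_5 = 3, pos_z_5 = 3.75, height_5 = 1.25, pos_x_6 = 4.5, pos_y_6 = 2.25, pos_z_6 = 5, pos_x_7 = 0.25, pos_y_7 = 4.25, pos_z_7 = 2.5, width_7 = 1.75, depth_7 = 1.25, pos_x_8 = 5, pos_y_8 = 6.25, pos_z_8 = 1, radius_8 = 0.75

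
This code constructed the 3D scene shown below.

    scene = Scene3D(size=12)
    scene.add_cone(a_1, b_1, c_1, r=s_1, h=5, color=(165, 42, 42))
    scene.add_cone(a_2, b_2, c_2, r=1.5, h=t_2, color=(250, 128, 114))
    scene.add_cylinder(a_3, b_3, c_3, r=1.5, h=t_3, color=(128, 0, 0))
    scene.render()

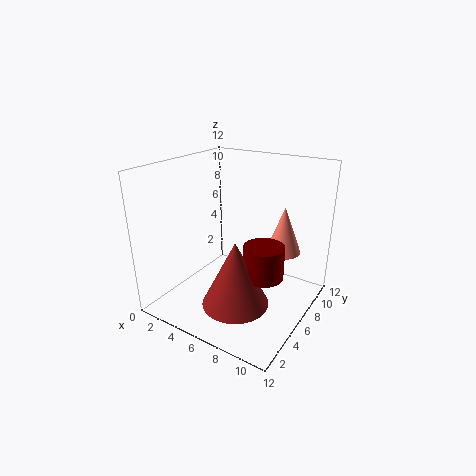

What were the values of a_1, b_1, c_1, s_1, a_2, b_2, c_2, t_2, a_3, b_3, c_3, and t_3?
a_1 = 8, b_1 = 2.5, c_1 = 2.5, s_1 = 2.5, a_2 = 9, b_2 = 8.5, c_2 = 4.5, t_2 = 4, a_3 = 9.5, b_3 = 4, c_3 = 4.5, t_3 = 2.5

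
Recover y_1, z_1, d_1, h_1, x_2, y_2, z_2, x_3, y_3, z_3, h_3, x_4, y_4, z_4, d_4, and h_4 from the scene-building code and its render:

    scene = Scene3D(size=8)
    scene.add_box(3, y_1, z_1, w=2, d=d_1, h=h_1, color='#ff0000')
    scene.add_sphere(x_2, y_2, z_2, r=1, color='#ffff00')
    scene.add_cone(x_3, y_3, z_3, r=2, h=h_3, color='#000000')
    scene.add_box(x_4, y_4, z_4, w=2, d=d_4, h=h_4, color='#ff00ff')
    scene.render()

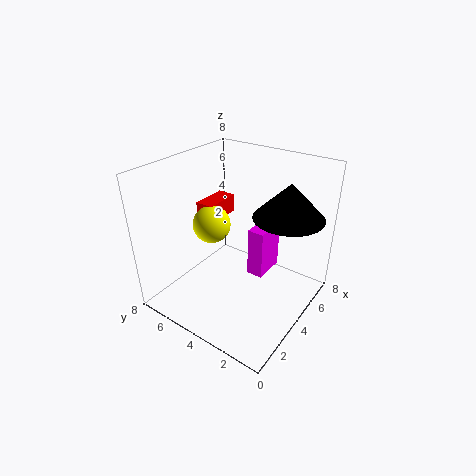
y_1 = 5
z_1 = 5
d_1 = 1
h_1 = 1
x_2 = 3
y_2 = 5
z_2 = 5
x_3 = 6
y_3 = 2
z_3 = 5
h_3 = 2
x_4 = 5
y_4 = 3
z_4 = 1
d_4 = 1
h_4 = 3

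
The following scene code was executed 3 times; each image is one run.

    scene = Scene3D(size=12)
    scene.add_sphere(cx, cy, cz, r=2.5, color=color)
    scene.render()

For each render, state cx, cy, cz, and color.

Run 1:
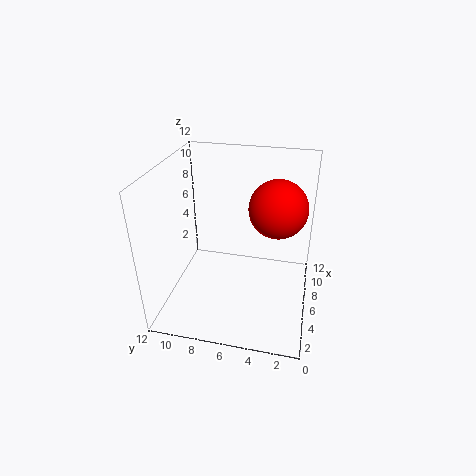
cx = 8
cy = 3
cz = 8
color = 'red'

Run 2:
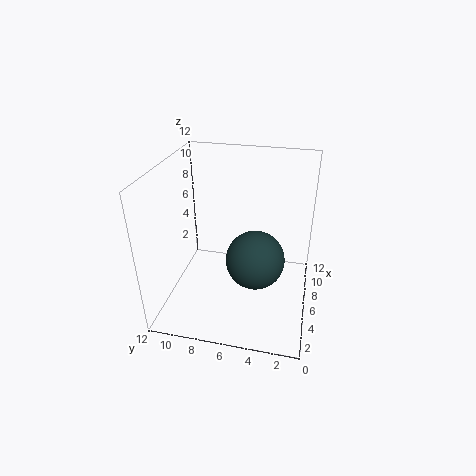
cx = 6
cy = 4.5
cz = 4
color = 'darkslategray'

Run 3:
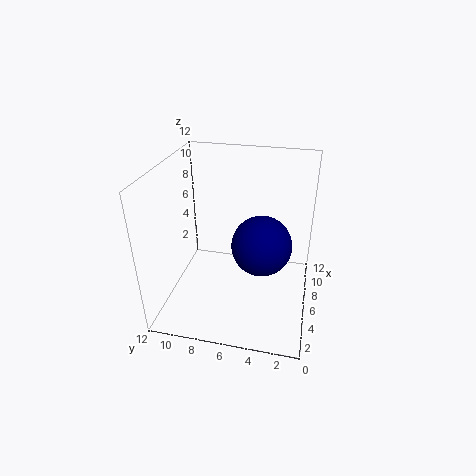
cx = 6
cy = 4
cz = 5.5
color = 'navy'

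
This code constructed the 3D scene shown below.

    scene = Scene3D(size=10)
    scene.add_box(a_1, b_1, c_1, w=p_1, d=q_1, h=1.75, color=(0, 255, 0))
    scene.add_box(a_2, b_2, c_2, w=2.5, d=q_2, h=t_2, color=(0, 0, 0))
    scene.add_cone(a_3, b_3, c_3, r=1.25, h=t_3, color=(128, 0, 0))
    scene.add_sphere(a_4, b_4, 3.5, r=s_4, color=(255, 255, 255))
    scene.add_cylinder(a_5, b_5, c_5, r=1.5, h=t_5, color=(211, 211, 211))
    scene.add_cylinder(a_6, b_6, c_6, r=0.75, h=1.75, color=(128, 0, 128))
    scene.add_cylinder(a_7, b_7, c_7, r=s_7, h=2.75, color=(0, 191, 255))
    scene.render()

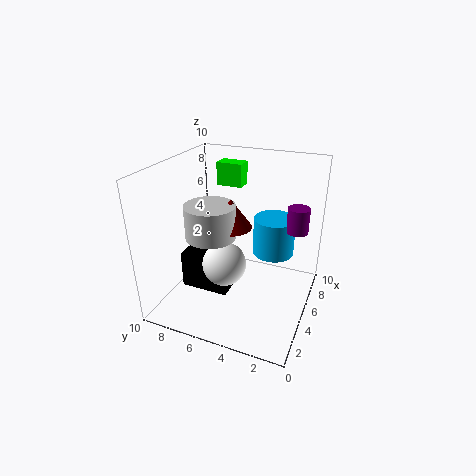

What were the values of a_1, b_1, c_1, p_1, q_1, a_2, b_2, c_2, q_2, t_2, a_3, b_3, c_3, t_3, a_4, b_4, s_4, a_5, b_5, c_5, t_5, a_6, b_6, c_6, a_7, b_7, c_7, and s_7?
a_1 = 8
b_1 = 6
c_1 = 7.5
p_1 = 1.25
q_1 = 2
a_2 = 3.75
b_2 = 5.5
c_2 = 0.75
q_2 = 3.5
t_2 = 2.75
a_3 = 2.75
b_3 = 4.5
c_3 = 7
t_3 = 1.75
a_4 = 3.75
b_4 = 5.5
s_4 = 1.5
a_5 = 2
b_5 = 5.5
c_5 = 6.5
t_5 = 2
a_6 = 6.5
b_6 = 1.25
c_6 = 5.5
a_7 = 7
b_7 = 3
c_7 = 3.25
s_7 = 1.5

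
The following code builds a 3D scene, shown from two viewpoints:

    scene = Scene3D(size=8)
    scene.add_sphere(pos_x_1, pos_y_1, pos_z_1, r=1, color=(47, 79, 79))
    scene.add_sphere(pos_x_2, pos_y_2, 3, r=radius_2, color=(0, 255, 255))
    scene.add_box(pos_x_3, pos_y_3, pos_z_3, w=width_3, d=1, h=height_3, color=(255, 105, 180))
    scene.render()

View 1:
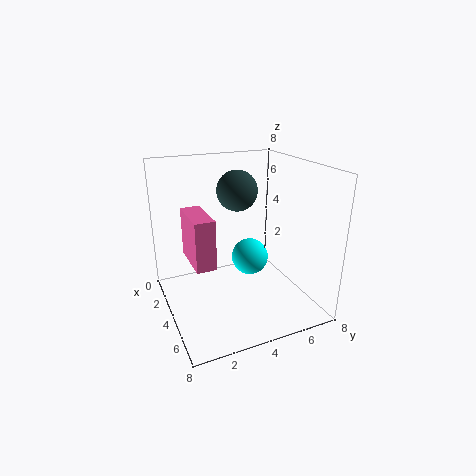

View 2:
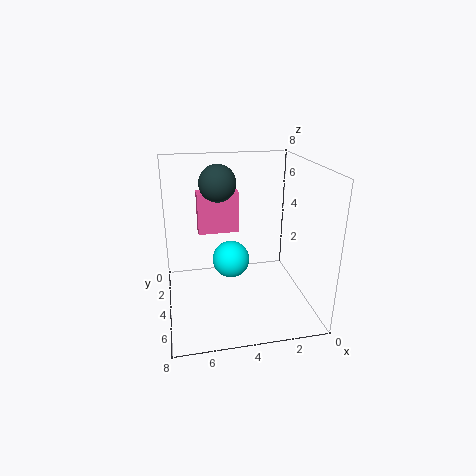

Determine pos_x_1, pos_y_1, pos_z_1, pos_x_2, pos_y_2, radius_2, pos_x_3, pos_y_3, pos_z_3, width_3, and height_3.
pos_x_1 = 5
pos_y_1 = 3.5
pos_z_1 = 7
pos_x_2 = 4.5
pos_y_2 = 4.5
radius_2 = 1
pos_x_3 = 3.5
pos_y_3 = 1
pos_z_3 = 3.5
width_3 = 2.5
height_3 = 2.5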